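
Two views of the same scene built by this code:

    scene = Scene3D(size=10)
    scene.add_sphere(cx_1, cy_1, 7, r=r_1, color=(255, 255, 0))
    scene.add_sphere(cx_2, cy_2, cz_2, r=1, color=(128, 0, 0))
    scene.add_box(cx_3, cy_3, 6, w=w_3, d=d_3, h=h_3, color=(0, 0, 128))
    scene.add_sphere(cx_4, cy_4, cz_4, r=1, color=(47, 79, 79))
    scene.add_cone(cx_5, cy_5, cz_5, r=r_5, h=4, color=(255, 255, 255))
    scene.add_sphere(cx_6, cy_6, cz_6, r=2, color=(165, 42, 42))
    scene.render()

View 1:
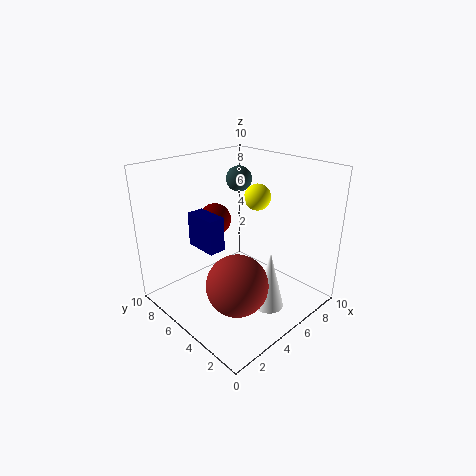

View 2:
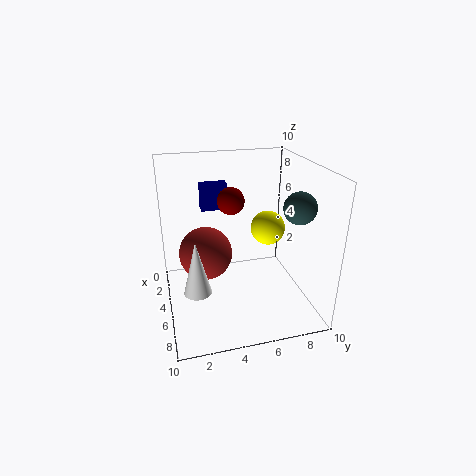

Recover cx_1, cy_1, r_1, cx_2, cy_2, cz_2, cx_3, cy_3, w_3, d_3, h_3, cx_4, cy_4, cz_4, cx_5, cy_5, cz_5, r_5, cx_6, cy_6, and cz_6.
cx_1 = 8, cy_1 = 6, r_1 = 1, cx_2 = 3, cy_2 = 5, cz_2 = 7, cx_3 = 1, cy_3 = 3, w_3 = 1, d_3 = 2, h_3 = 2, cx_4 = 8, cy_4 = 8, cz_4 = 8, cx_5 = 5, cy_5 = 2, cz_5 = 1, r_5 = 1, cx_6 = 3, cy_6 = 3, cz_6 = 3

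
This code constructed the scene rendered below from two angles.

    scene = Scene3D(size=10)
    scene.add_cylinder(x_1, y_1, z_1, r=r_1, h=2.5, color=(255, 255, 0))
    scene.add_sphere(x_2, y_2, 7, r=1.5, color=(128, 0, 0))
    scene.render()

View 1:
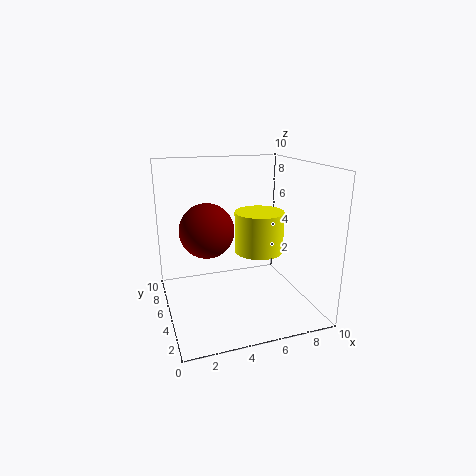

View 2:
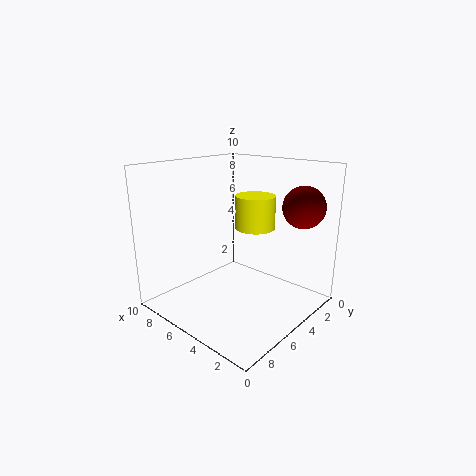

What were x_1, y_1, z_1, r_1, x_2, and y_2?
x_1 = 5.5; y_1 = 2.5; z_1 = 5; r_1 = 1.5; x_2 = 2; y_2 = 1.5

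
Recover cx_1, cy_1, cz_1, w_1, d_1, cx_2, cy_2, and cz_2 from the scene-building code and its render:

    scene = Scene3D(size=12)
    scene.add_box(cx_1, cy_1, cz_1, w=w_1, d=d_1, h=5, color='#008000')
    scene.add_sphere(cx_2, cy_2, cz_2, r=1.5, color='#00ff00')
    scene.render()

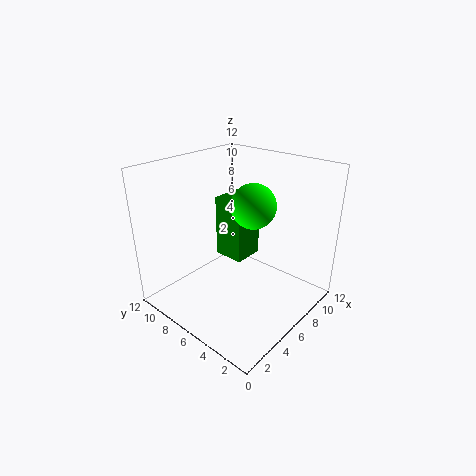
cx_1 = 5, cy_1 = 5, cz_1 = 4.5, w_1 = 2.5, d_1 = 2.5, cx_2 = 3.5, cy_2 = 2.5, cz_2 = 10.5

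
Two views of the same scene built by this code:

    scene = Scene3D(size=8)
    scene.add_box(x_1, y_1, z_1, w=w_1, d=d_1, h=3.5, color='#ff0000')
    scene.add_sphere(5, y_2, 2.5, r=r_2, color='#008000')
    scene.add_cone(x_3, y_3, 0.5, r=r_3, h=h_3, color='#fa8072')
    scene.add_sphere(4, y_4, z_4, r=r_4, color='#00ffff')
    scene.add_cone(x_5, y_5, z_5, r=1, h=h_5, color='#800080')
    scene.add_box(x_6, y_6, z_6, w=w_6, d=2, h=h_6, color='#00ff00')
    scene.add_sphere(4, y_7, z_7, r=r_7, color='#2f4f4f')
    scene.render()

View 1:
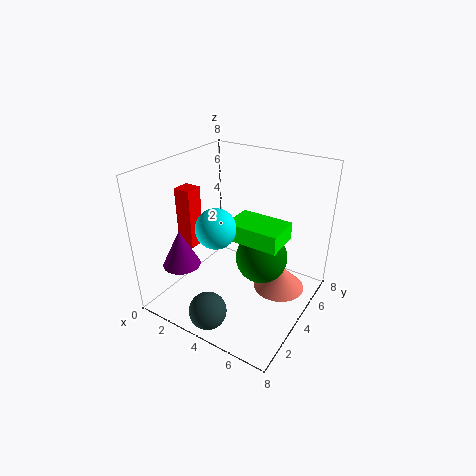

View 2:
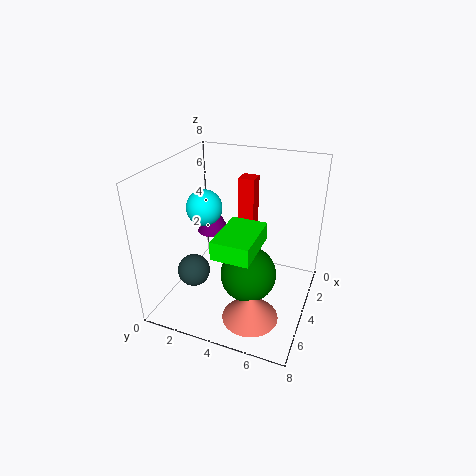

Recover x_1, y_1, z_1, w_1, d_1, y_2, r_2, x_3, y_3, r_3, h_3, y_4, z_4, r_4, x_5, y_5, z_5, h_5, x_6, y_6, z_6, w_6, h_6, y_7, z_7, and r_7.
x_1 = 0.5, y_1 = 3, z_1 = 3, w_1 = 1, d_1 = 1, y_2 = 5, r_2 = 1.5, x_3 = 6, y_3 = 5.5, r_3 = 1.5, h_3 = 1.5, y_4 = 2, z_4 = 5.5, r_4 = 1, x_5 = 2, y_5 = 1.5, z_5 = 3, h_5 = 2, x_6 = 3.5, y_6 = 3.5, z_6 = 4, w_6 = 3, h_6 = 1, y_7 = 1, z_7 = 1, r_7 = 1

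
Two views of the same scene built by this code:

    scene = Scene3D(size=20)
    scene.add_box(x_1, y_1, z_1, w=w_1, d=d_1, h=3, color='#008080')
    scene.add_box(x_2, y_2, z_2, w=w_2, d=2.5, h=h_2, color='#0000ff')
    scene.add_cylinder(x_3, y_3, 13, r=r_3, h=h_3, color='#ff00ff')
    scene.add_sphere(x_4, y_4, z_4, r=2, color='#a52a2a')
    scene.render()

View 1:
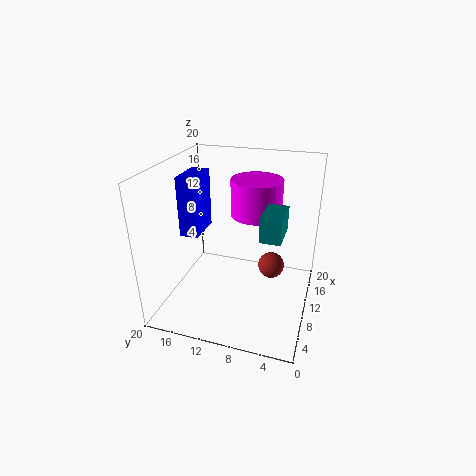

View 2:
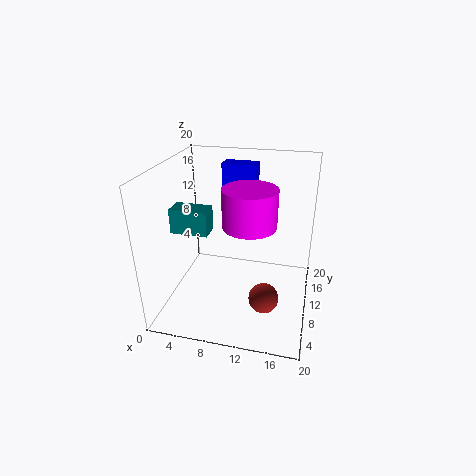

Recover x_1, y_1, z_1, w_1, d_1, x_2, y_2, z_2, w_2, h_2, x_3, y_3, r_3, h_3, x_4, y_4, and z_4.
x_1 = 3.5, y_1 = 3, z_1 = 13.5, w_1 = 4.5, d_1 = 2.5, x_2 = 6.5, y_2 = 14.5, z_2 = 11, w_2 = 5, h_2 = 8, x_3 = 12, y_3 = 8, r_3 = 3.5, h_3 = 5, x_4 = 14.5, y_4 = 6, z_4 = 3.5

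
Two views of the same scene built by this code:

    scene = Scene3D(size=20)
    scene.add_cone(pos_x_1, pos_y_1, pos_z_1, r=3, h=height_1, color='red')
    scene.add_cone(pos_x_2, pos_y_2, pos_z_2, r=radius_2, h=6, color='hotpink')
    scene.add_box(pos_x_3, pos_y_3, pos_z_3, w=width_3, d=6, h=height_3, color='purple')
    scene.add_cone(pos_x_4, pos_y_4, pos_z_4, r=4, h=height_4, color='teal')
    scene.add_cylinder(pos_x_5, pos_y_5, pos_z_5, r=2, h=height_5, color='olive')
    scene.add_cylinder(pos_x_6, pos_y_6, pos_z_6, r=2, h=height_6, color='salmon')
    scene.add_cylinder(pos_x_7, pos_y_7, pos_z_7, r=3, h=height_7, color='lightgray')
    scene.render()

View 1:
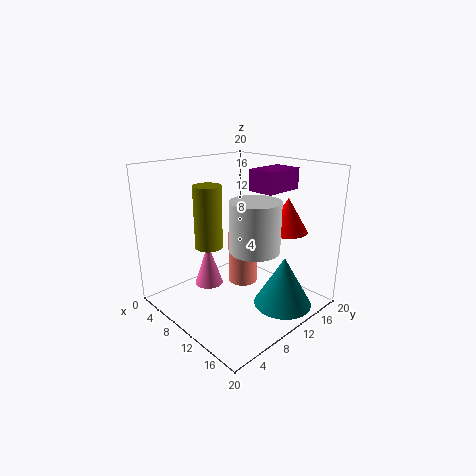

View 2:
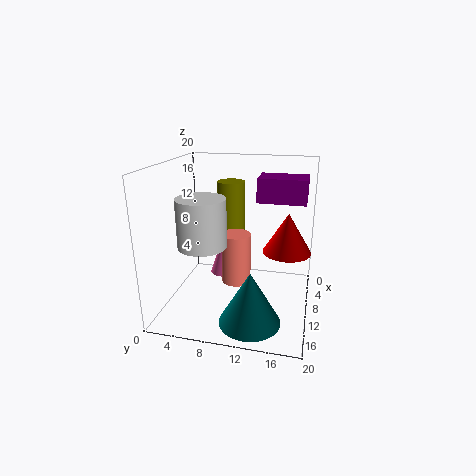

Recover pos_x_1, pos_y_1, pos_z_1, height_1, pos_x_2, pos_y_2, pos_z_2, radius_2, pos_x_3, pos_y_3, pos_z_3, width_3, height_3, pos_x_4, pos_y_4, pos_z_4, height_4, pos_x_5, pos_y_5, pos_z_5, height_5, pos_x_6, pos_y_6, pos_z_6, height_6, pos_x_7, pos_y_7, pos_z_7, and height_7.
pos_x_1 = 13; pos_y_1 = 17; pos_z_1 = 10; height_1 = 5; pos_x_2 = 7; pos_y_2 = 7; pos_z_2 = 3; radius_2 = 2; pos_x_3 = 9; pos_y_3 = 13; pos_z_3 = 16; width_3 = 4; height_3 = 3; pos_x_4 = 16; pos_y_4 = 13; pos_z_4 = 1; height_4 = 7; pos_x_5 = 6; pos_y_5 = 8; pos_z_5 = 8; height_5 = 9; pos_x_6 = 11; pos_y_6 = 10; pos_z_6 = 4; height_6 = 7; pos_x_7 = 16; pos_y_7 = 7; pos_z_7 = 11; height_7 = 6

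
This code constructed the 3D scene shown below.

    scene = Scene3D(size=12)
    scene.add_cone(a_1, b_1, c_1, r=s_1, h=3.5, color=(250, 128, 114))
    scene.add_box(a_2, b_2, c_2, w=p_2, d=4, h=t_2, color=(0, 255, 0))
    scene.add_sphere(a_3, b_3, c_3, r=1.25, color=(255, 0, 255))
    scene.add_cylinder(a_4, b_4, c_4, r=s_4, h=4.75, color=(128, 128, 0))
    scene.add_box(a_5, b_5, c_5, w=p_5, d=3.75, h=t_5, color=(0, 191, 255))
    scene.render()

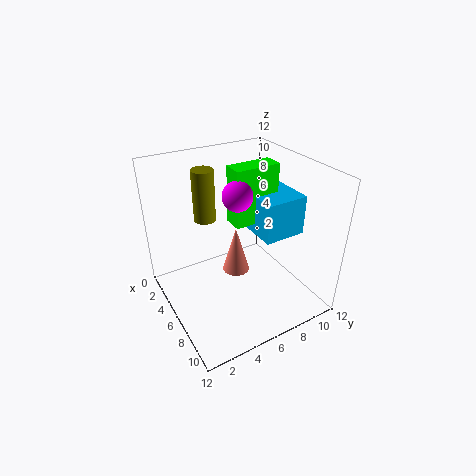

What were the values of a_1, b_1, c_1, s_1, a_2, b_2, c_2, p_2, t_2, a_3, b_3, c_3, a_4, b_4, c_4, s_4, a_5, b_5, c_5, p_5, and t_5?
a_1 = 8.25
b_1 = 4.5
c_1 = 5
s_1 = 1
a_2 = 3.75
b_2 = 6.25
c_2 = 6.5
p_2 = 1.75
t_2 = 5
a_3 = 5.5
b_3 = 6.25
c_3 = 9.5
a_4 = 1.75
b_4 = 5
c_4 = 6
s_4 = 1
a_5 = 3.25
b_5 = 8
c_5 = 5.5
p_5 = 4.25
t_5 = 3.5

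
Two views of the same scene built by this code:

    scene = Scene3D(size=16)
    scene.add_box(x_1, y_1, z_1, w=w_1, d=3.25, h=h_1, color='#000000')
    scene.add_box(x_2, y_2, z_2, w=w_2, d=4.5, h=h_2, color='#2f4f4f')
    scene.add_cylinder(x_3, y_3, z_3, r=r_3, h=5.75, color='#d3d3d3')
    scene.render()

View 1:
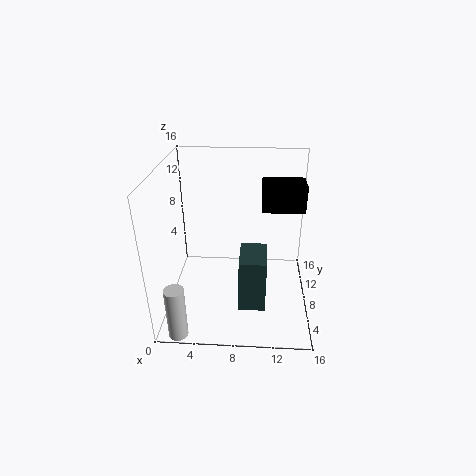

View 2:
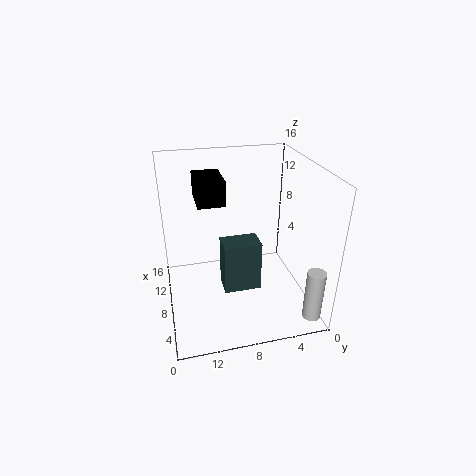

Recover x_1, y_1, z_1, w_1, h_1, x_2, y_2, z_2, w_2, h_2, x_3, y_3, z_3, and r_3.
x_1 = 10.5; y_1 = 8.75; z_1 = 10.75; w_1 = 4.75; h_1 = 3; x_2 = 8.25; y_2 = 5; z_2 = 0.25; w_2 = 3; h_2 = 6.25; x_3 = 2.25; y_3 = 1; z_3 = 0.25; r_3 = 1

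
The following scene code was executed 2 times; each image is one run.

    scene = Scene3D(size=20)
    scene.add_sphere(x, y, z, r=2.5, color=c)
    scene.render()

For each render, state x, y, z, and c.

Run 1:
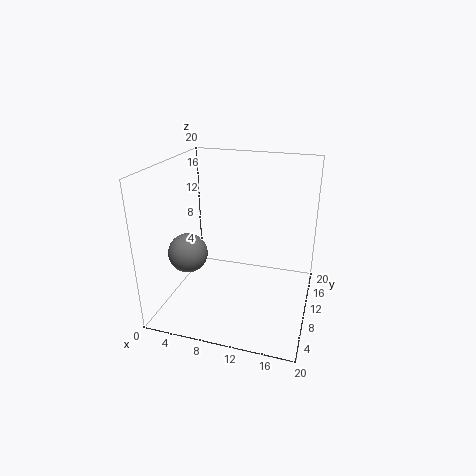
x = 5; y = 4.5; z = 9.75; c = 'gray'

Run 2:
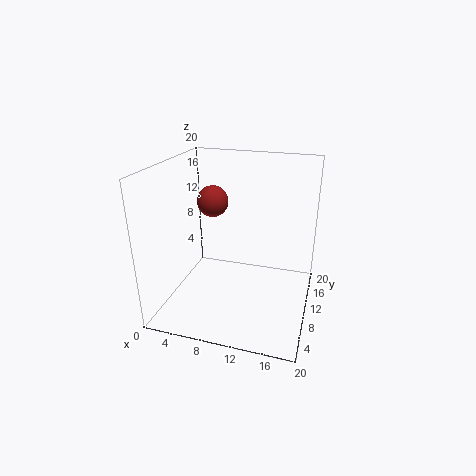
x = 3.75; y = 16.75; z = 12.5; c = 'brown'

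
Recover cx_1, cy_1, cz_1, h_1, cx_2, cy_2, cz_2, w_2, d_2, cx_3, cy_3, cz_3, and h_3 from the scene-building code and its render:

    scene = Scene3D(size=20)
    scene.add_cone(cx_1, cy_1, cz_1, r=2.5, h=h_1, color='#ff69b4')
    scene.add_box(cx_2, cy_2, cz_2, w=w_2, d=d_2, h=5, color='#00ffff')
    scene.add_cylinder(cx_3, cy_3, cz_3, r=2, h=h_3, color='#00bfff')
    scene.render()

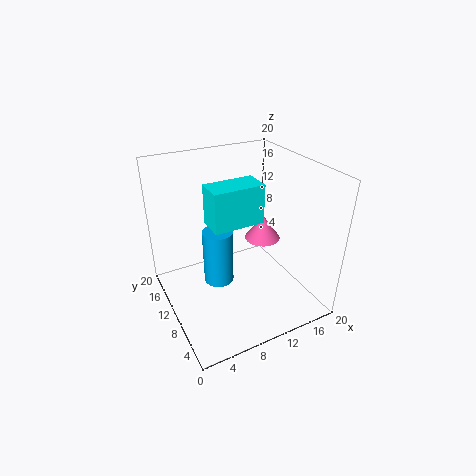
cx_1 = 14; cy_1 = 10; cz_1 = 9; h_1 = 3.5; cx_2 = 5; cy_2 = 6; cz_2 = 14; w_2 = 6.5; d_2 = 3.5; cx_3 = 6.5; cy_3 = 9; cz_3 = 5; h_3 = 7.5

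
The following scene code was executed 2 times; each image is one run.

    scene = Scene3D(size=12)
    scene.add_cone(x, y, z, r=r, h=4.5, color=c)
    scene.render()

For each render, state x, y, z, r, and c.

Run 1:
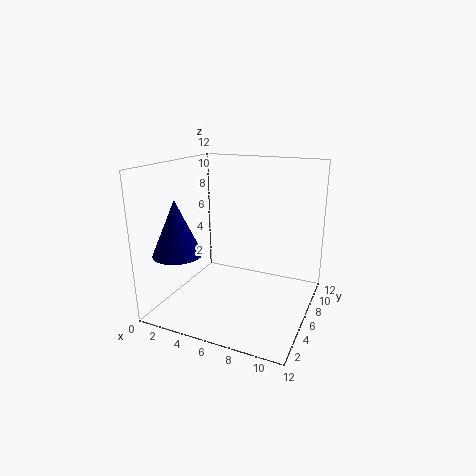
x = 2
y = 3
z = 5
r = 2
c = 'navy'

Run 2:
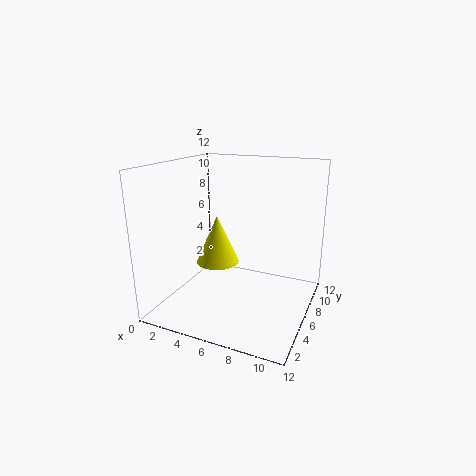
x = 3
y = 8
z = 2.5
r = 2
c = 'yellow'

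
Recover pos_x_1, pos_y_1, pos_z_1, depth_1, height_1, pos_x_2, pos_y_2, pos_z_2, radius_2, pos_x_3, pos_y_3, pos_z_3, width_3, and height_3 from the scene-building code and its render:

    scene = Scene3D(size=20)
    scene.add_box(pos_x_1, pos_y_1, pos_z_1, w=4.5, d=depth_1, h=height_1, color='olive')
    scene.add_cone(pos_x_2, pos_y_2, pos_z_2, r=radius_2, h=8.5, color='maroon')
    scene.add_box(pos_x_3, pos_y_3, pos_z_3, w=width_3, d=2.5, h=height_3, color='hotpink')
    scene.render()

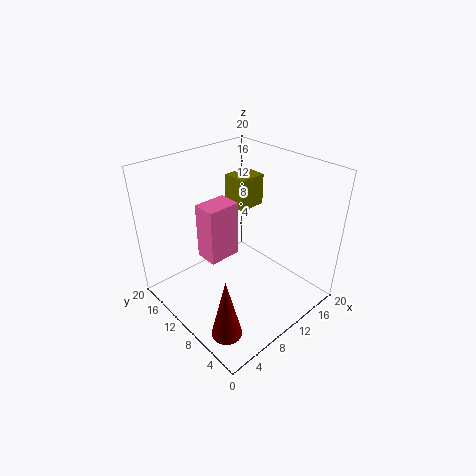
pos_x_1 = 15; pos_y_1 = 14.5; pos_z_1 = 10.5; depth_1 = 4; height_1 = 5; pos_x_2 = 3; pos_y_2 = 4.5; pos_z_2 = 1; radius_2 = 2; pos_x_3 = 1; pos_y_3 = 4; pos_z_3 = 13.5; width_3 = 3.5; height_3 = 6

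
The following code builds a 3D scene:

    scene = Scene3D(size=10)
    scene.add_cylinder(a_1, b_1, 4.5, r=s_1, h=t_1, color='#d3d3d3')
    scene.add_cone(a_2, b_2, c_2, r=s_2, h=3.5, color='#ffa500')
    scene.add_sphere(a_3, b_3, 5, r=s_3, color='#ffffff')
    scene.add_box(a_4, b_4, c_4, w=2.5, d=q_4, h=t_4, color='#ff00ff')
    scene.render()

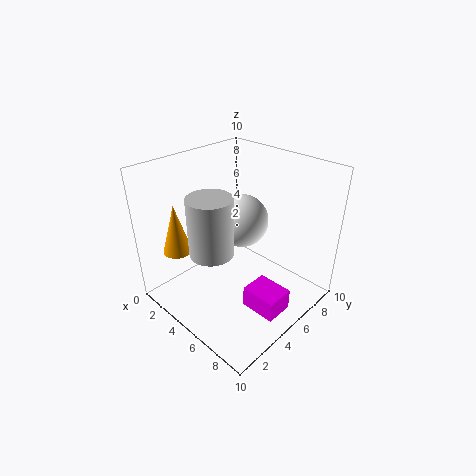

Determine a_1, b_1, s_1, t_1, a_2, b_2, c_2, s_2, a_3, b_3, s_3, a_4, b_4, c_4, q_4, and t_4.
a_1 = 4.5
b_1 = 3
s_1 = 1.5
t_1 = 4
a_2 = 2
b_2 = 2
c_2 = 4
s_2 = 1
a_3 = 3.5
b_3 = 7
s_3 = 2
a_4 = 6.5
b_4 = 4
c_4 = 0.5
q_4 = 2
t_4 = 1.5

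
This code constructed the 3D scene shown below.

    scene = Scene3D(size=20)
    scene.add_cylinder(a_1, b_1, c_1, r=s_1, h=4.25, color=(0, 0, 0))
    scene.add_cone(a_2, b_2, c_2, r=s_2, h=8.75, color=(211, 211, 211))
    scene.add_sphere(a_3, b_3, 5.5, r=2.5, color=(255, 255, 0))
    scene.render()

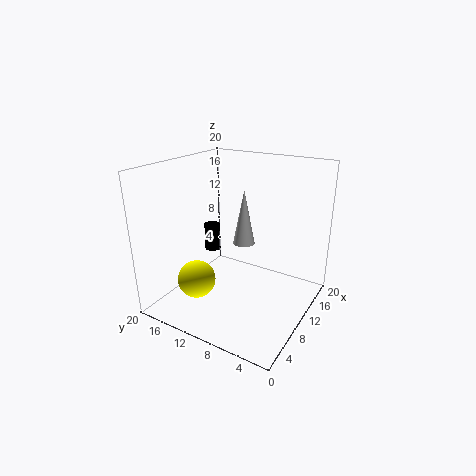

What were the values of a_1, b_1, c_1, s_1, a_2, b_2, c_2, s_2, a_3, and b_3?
a_1 = 14; b_1 = 17.25; c_1 = 5; s_1 = 1.25; a_2 = 16; b_2 = 12.5; c_2 = 6.25; s_2 = 1.75; a_3 = 4.25; b_3 = 13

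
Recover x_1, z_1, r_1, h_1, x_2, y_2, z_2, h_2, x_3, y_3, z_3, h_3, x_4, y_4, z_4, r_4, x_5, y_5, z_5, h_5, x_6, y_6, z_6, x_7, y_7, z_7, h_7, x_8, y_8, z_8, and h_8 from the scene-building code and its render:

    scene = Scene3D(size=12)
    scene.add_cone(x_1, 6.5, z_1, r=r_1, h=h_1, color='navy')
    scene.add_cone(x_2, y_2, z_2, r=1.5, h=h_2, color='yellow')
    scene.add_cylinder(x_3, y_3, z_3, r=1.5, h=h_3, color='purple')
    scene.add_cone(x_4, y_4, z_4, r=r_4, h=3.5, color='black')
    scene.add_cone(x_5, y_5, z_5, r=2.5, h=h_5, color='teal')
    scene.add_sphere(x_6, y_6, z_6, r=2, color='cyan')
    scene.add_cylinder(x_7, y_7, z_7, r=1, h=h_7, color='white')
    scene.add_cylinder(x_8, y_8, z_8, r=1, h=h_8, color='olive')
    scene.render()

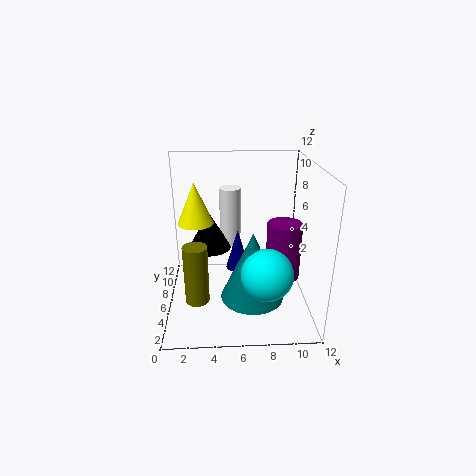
x_1 = 6, z_1 = 3, r_1 = 1, h_1 = 3.5, x_2 = 2.5, y_2 = 7, z_2 = 7, h_2 = 3.5, x_3 = 10, y_3 = 6.5, z_3 = 2, h_3 = 5, x_4 = 3.5, y_4 = 9.5, z_4 = 3.5, r_4 = 2, x_5 = 7, y_5 = 3.5, z_5 = 2, h_5 = 5.5, x_6 = 8, y_6 = 2.5, z_6 = 4.5, x_7 = 5.5, y_7 = 10.5, z_7 = 3.5, h_7 = 5.5, x_8 = 2.5, y_8 = 4.5, z_8 = 1, h_8 = 5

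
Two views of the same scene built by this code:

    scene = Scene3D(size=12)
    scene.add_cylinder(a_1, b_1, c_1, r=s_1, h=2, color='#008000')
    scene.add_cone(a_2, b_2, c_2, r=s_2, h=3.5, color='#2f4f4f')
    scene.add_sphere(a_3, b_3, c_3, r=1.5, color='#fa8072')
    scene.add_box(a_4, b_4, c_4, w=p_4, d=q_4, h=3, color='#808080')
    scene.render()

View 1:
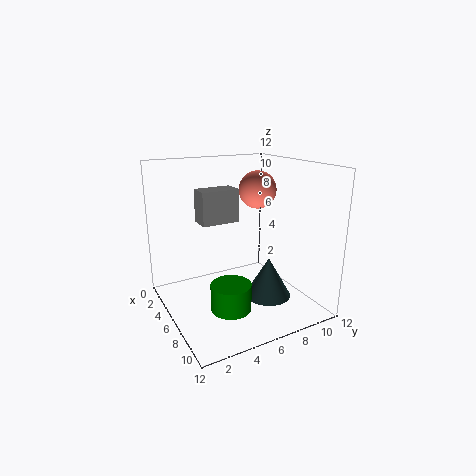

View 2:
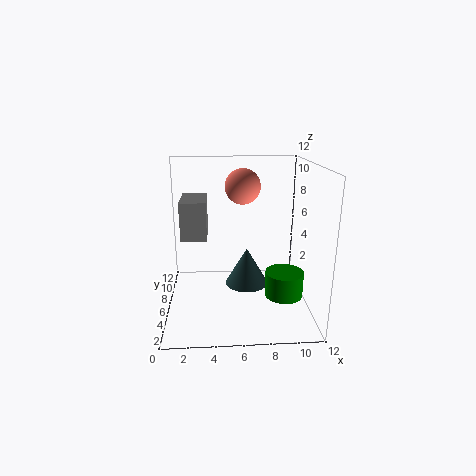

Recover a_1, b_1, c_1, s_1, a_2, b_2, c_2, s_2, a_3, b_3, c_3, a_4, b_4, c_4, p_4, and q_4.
a_1 = 9.5
b_1 = 3.5
c_1 = 2
s_1 = 1.5
a_2 = 7
b_2 = 8.5
c_2 = 0.5
s_2 = 2
a_3 = 6.5
b_3 = 7.5
c_3 = 10
a_4 = 1.5
b_4 = 4
c_4 = 6.5
p_4 = 2
q_4 = 3.5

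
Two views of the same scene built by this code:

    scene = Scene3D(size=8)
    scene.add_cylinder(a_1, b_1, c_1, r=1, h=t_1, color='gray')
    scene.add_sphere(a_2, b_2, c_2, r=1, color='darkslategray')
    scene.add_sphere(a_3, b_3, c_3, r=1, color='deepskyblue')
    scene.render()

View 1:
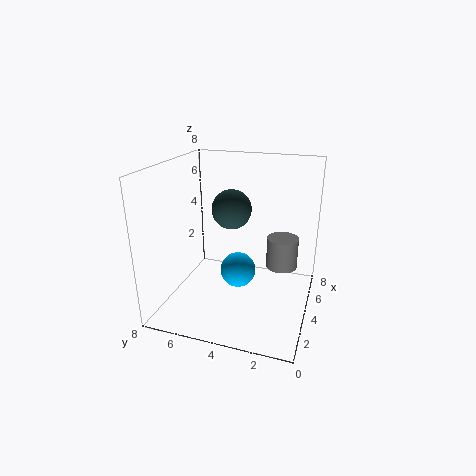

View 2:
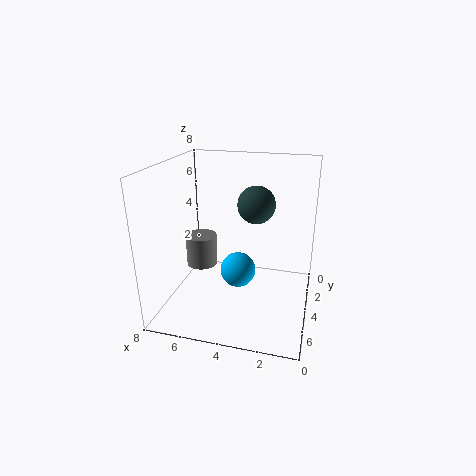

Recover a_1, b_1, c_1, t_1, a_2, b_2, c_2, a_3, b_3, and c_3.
a_1 = 7; b_1 = 2; c_1 = 1; t_1 = 2; a_2 = 3; b_2 = 4; c_2 = 6; a_3 = 4; b_3 = 4; c_3 = 2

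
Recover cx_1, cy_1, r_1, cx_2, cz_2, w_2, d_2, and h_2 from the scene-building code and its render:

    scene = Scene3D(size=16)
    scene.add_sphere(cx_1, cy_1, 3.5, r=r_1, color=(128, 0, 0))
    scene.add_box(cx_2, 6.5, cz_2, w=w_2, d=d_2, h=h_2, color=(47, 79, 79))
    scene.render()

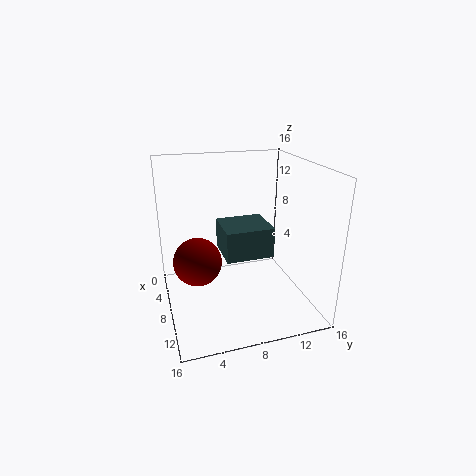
cx_1 = 4, cy_1 = 4, r_1 = 3, cx_2 = 4, cz_2 = 5.5, w_2 = 5, d_2 = 5.5, h_2 = 3.5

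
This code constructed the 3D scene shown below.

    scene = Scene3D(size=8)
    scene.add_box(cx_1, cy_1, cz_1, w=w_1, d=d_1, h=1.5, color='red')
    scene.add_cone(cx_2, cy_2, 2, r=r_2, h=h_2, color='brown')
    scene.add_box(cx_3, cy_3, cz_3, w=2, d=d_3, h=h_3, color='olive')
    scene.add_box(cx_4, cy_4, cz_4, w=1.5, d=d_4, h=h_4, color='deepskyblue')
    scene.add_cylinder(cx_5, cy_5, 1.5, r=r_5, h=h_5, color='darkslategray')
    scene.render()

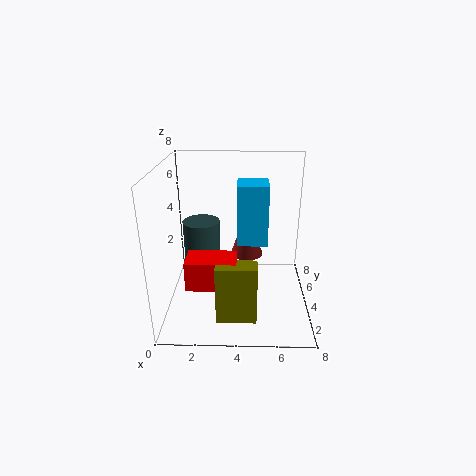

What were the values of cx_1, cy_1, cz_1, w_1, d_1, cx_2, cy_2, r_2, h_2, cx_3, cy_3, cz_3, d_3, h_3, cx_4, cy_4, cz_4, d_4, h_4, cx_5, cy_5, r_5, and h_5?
cx_1 = 1.5; cy_1 = 1; cz_1 = 2.5; w_1 = 2.5; d_1 = 1.5; cx_2 = 4.5; cy_2 = 6; r_2 = 1; h_2 = 3; cx_3 = 3; cy_3 = 0.5; cz_3 = 1; d_3 = 1; h_3 = 3; cx_4 = 4; cy_4 = 2; cz_4 = 4.5; d_4 = 1.5; h_4 = 3; cx_5 = 2; cy_5 = 4; r_5 = 1; h_5 = 3.5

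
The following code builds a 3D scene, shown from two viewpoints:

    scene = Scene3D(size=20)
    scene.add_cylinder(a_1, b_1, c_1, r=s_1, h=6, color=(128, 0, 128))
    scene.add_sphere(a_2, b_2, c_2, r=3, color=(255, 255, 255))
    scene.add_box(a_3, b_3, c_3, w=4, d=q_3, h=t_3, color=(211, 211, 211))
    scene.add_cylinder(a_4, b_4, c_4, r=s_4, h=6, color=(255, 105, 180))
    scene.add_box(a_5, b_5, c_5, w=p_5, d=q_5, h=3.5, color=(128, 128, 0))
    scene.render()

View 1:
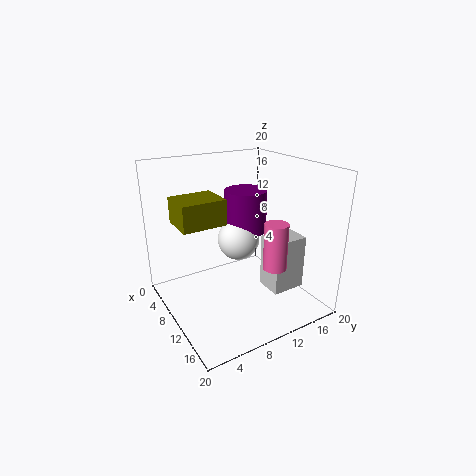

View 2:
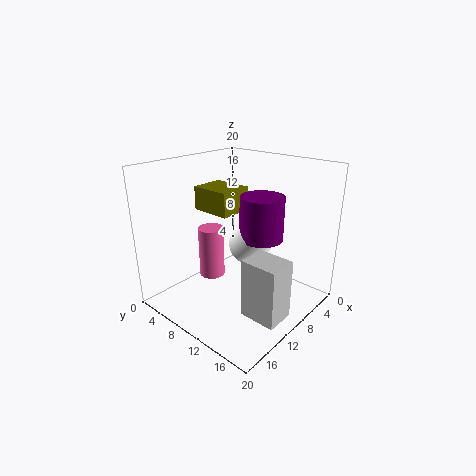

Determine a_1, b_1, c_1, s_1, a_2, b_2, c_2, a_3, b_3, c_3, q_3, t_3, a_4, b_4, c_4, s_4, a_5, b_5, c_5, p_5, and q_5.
a_1 = 8; b_1 = 12.5; c_1 = 10; s_1 = 3; a_2 = 8.5; b_2 = 11; c_2 = 9; a_3 = 10; b_3 = 14; c_3 = 1.5; q_3 = 5; t_3 = 8; a_4 = 16.5; b_4 = 11.5; c_4 = 8; s_4 = 1.5; a_5 = 5.5; b_5 = 2; c_5 = 12.5; p_5 = 5; q_5 = 6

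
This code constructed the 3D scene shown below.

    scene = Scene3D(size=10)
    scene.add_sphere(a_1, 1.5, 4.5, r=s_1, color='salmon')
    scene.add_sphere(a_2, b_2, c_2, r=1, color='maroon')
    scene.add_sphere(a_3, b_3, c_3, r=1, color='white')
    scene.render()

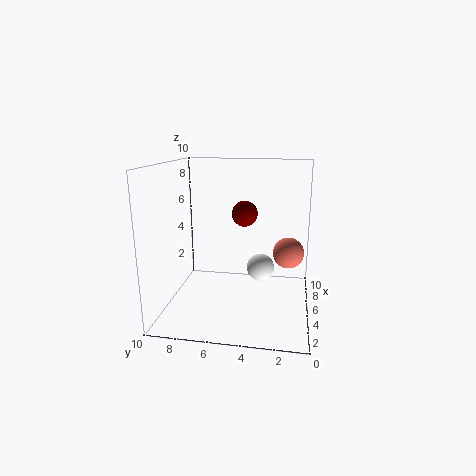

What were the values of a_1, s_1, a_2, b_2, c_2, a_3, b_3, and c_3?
a_1 = 4, s_1 = 1, a_2 = 8, b_2 = 5, c_2 = 6, a_3 = 6, b_3 = 3.5, c_3 = 2.5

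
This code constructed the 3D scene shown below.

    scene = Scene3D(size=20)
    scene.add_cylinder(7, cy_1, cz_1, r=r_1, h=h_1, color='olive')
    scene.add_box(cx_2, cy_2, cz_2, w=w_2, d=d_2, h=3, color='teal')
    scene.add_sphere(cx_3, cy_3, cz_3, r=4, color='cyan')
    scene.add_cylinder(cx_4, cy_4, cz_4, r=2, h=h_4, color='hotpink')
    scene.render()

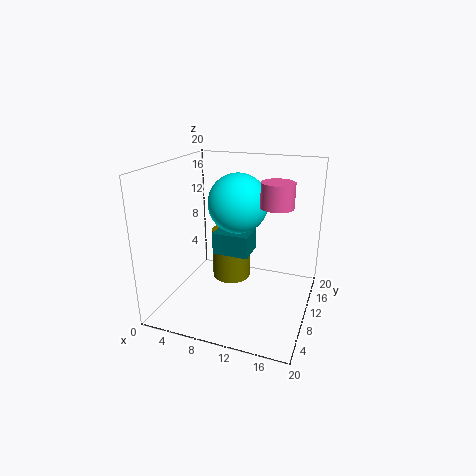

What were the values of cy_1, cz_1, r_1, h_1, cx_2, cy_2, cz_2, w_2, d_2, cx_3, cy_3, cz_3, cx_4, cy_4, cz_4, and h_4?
cy_1 = 15
cz_1 = 1
r_1 = 3
h_1 = 8
cx_2 = 7
cy_2 = 8
cz_2 = 8
w_2 = 5
d_2 = 4
cx_3 = 10
cy_3 = 10
cz_3 = 15
cx_4 = 16
cy_4 = 7
cz_4 = 16
h_4 = 3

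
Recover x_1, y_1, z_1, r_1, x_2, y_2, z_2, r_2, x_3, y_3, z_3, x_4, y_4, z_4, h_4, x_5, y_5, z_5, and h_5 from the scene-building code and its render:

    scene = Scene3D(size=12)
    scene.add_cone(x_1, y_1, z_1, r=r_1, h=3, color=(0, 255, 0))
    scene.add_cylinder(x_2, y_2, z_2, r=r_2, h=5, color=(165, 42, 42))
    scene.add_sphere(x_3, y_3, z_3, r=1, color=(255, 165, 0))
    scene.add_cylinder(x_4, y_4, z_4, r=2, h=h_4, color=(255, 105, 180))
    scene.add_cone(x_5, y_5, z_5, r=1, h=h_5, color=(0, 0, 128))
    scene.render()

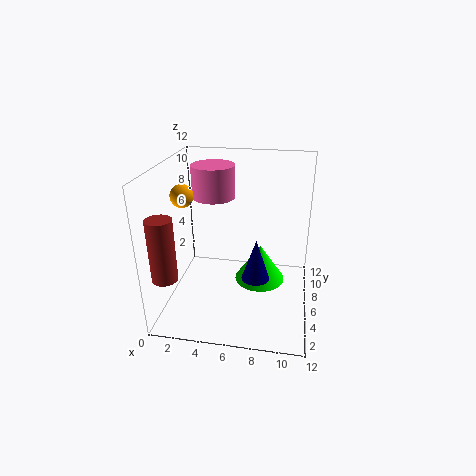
x_1 = 8
y_1 = 5
z_1 = 3
r_1 = 2
x_2 = 1
y_2 = 2
z_2 = 4
r_2 = 1
x_3 = 1
y_3 = 7
z_3 = 9
x_4 = 3
y_4 = 10
z_4 = 8
h_4 = 3
x_5 = 8
y_5 = 2
z_5 = 5
h_5 = 3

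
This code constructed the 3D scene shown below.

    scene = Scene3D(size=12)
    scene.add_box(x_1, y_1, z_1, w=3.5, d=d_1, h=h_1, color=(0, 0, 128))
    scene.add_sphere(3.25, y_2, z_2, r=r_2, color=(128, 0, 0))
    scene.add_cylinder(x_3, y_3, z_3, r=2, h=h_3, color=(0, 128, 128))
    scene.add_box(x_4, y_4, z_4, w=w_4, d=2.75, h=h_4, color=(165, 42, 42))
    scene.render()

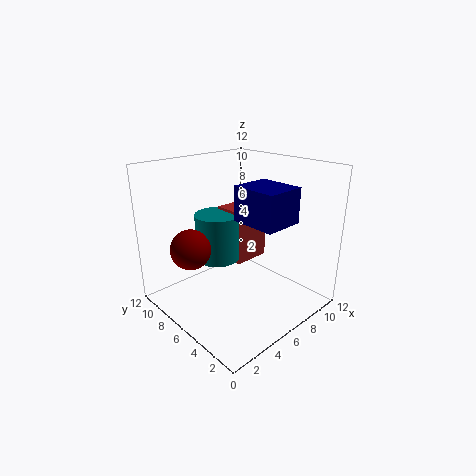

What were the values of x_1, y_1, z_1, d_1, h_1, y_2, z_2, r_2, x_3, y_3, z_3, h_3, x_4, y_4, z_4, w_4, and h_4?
x_1 = 6.25
y_1 = 2.75
z_1 = 7.25
d_1 = 4
h_1 = 3
y_2 = 9
z_2 = 4.75
r_2 = 1.75
x_3 = 6.25
y_3 = 9
z_3 = 3
h_3 = 4.25
x_4 = 7.25
y_4 = 7.25
z_4 = 2.5
w_4 = 3.5
h_4 = 5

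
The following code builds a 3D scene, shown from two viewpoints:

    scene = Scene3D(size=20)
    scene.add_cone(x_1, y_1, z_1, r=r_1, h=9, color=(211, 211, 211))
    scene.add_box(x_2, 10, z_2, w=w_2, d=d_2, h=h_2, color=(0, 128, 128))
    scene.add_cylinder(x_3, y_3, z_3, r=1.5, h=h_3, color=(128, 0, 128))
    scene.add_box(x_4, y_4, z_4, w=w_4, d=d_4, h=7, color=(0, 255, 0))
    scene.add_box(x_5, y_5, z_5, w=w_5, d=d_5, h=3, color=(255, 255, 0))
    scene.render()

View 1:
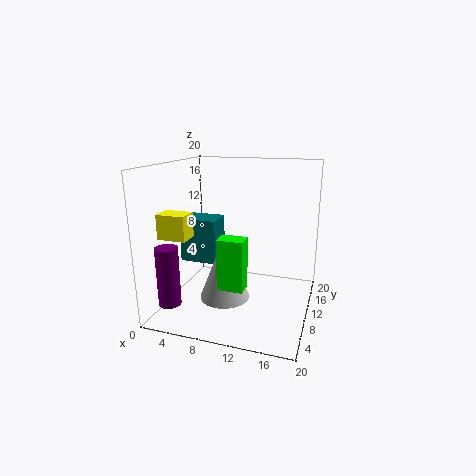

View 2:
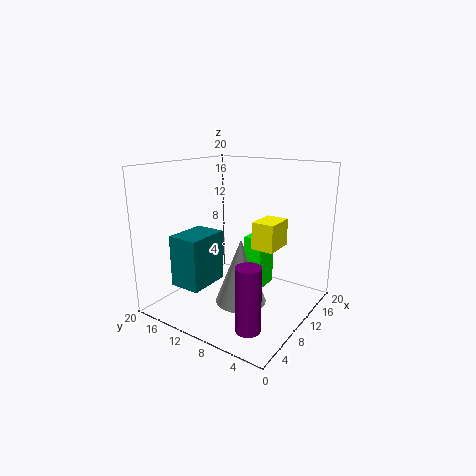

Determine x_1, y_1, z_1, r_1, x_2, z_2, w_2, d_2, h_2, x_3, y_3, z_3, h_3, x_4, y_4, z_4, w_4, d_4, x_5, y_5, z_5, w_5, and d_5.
x_1 = 8.5
y_1 = 8.5
z_1 = 1.5
r_1 = 3.5
x_2 = 1
z_2 = 5.5
w_2 = 5.5
d_2 = 4
h_2 = 6.5
x_3 = 2.5
y_3 = 3.5
z_3 = 2
h_3 = 8
x_4 = 8.5
y_4 = 5.5
z_4 = 4
w_4 = 3.5
d_4 = 2.5
x_5 = 3
y_5 = 1
z_5 = 12
w_5 = 3.5
d_5 = 2.5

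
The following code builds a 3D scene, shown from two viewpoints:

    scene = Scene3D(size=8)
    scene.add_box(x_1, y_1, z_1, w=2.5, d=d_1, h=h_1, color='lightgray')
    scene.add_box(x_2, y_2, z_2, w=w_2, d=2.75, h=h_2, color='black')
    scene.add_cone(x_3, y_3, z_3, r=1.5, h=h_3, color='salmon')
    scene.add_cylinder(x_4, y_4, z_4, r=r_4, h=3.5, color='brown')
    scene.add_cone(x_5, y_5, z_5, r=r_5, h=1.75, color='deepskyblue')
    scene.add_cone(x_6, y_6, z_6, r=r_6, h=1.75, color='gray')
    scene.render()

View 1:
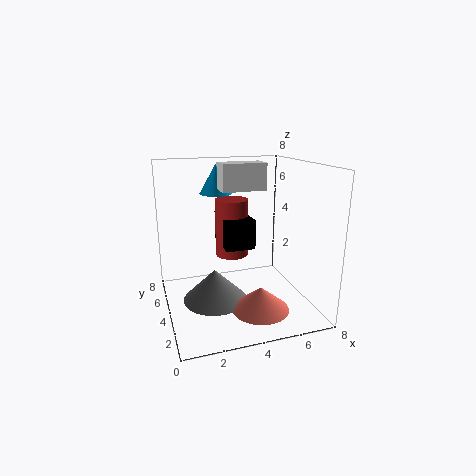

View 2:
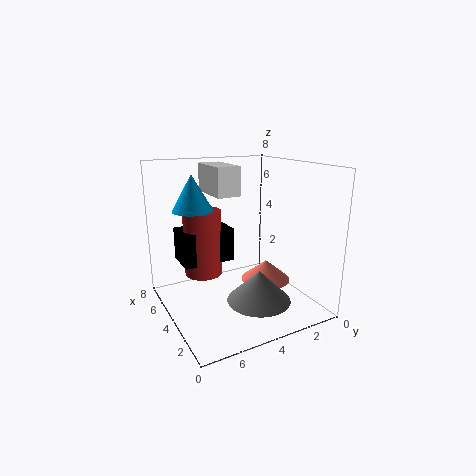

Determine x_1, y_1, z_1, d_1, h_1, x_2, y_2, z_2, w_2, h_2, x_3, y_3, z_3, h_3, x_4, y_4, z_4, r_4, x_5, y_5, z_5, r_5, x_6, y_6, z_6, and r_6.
x_1 = 3.25, y_1 = 4.25, z_1 = 6.5, d_1 = 1.25, h_1 = 1.5, x_2 = 3.5, y_2 = 4.5, z_2 = 3, w_2 = 1.75, h_2 = 1.75, x_3 = 4.5, y_3 = 1.75, z_3 = 0.75, h_3 = 1.25, x_4 = 4.25, y_4 = 6, z_4 = 2.25, r_4 = 1, x_5 = 3.5, y_5 = 6.75, z_5 = 6, r_5 = 1, x_6 = 2.5, y_6 = 3.5, z_6 = 0.75, r_6 = 1.75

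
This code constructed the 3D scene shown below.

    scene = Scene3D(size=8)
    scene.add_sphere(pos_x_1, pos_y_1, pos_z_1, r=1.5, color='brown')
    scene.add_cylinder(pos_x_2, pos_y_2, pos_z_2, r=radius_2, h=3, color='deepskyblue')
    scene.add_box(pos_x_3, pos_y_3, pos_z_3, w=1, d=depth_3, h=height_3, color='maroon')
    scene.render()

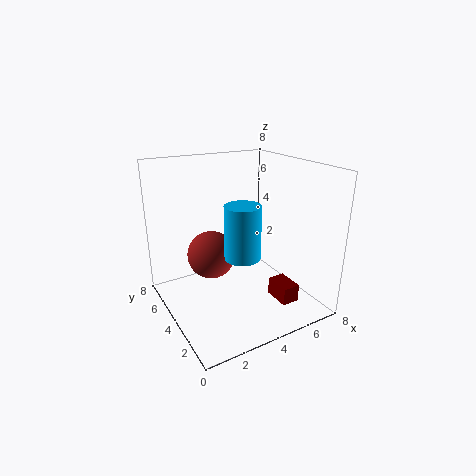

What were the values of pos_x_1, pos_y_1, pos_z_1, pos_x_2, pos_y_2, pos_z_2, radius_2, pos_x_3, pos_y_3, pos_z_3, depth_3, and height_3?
pos_x_1 = 3.5; pos_y_1 = 6.5; pos_z_1 = 2; pos_x_2 = 4; pos_y_2 = 3.5; pos_z_2 = 3; radius_2 = 1; pos_x_3 = 5.5; pos_y_3 = 1.5; pos_z_3 = 0.5; depth_3 = 1.5; height_3 = 1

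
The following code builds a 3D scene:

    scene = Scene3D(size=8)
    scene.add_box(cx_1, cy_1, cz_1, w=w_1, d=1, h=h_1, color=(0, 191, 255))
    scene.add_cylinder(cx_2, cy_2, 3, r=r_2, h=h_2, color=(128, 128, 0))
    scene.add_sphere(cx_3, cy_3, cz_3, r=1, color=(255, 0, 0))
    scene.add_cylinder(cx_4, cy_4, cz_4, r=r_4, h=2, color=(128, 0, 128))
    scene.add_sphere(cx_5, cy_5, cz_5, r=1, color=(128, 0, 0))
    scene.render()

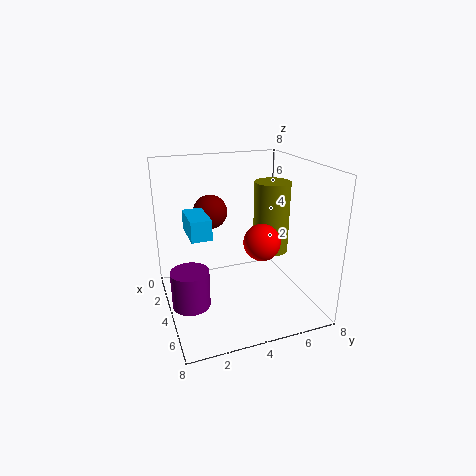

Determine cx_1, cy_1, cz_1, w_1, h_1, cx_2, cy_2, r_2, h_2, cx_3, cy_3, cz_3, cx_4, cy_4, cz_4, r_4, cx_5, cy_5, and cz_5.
cx_1 = 4, cy_1 = 1, cz_1 = 5, w_1 = 2, h_1 = 1, cx_2 = 4, cy_2 = 6, r_2 = 1, h_2 = 4, cx_3 = 5, cy_3 = 5, cz_3 = 4, cx_4 = 5, cy_4 = 1, cz_4 = 1, r_4 = 1, cx_5 = 2, cy_5 = 3, cz_5 = 5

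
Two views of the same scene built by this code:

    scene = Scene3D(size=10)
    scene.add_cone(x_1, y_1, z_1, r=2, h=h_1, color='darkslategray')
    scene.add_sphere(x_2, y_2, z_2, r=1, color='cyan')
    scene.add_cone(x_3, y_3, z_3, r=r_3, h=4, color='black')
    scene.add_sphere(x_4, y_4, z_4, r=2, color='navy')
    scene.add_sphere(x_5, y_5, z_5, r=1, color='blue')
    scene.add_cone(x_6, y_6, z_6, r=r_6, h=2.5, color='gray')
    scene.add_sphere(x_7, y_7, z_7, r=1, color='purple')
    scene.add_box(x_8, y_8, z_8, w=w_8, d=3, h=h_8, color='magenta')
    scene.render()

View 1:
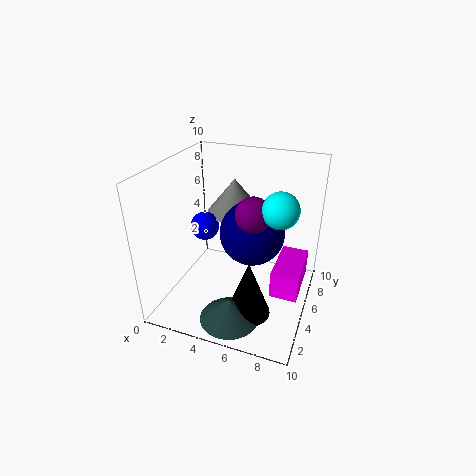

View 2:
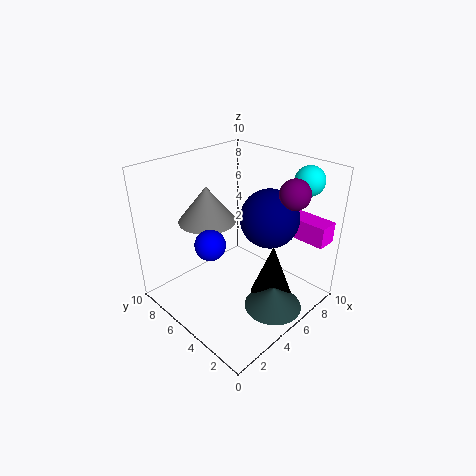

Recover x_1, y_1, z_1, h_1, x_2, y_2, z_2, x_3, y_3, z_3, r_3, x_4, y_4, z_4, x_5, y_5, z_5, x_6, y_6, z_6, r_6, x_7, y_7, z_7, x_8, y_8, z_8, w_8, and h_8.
x_1 = 5.5; y_1 = 2; z_1 = 0.5; h_1 = 1.5; x_2 = 8.5; y_2 = 2; z_2 = 9; x_3 = 6.5; y_3 = 3; z_3 = 0.5; r_3 = 1.5; x_4 = 6.5; y_4 = 3.5; z_4 = 6.5; x_5 = 2.5; y_5 = 5; z_5 = 5.5; x_6 = 4; y_6 = 7; z_6 = 6; r_6 = 2; x_7 = 7; y_7 = 2; z_7 = 8.5; x_8 = 8.5; y_8 = 0.5; z_8 = 4.5; w_8 = 1.5; h_8 = 1.5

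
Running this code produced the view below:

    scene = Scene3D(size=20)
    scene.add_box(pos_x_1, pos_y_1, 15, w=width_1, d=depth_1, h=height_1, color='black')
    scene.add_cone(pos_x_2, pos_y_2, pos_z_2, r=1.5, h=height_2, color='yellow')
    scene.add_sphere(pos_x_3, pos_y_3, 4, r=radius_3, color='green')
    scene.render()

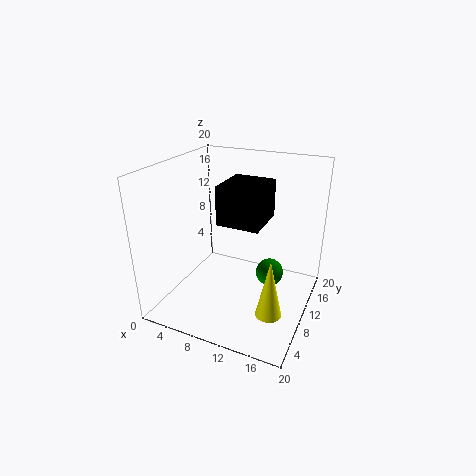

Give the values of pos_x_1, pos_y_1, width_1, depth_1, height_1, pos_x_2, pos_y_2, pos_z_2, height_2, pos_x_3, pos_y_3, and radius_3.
pos_x_1 = 10.5
pos_y_1 = 3
width_1 = 5
depth_1 = 5.5
height_1 = 4.5
pos_x_2 = 17.5
pos_y_2 = 2
pos_z_2 = 5.5
height_2 = 7
pos_x_3 = 14
pos_y_3 = 12.5
radius_3 = 2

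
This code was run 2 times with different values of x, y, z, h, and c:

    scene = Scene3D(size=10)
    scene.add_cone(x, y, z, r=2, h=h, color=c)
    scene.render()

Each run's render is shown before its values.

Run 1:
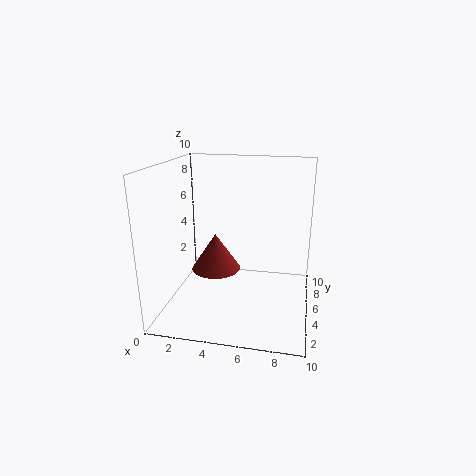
x = 2.5
y = 8
z = 1
h = 3
c = 'brown'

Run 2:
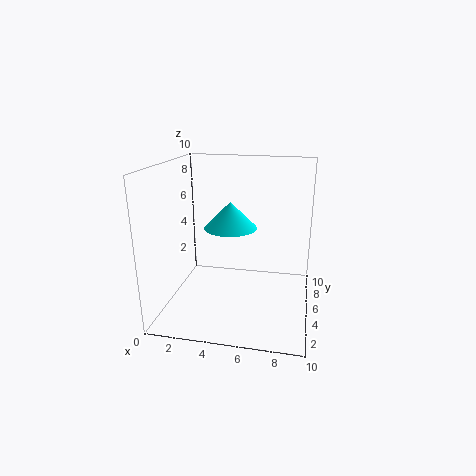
x = 4
y = 7
z = 5
h = 2
c = 'cyan'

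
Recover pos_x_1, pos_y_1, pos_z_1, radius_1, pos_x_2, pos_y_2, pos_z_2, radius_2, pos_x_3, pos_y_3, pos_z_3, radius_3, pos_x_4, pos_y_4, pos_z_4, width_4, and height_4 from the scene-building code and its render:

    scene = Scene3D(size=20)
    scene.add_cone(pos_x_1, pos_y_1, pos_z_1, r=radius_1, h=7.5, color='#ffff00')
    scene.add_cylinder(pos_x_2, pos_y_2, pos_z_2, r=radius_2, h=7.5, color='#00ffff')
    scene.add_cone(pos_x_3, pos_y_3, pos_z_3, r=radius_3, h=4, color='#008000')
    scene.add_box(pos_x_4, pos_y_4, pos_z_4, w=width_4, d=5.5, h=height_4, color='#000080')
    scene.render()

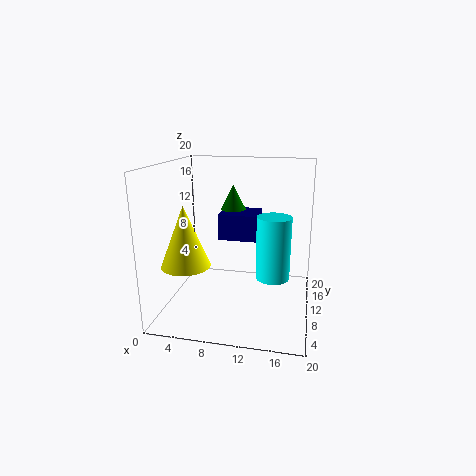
pos_x_1 = 5, pos_y_1 = 3, pos_z_1 = 8.5, radius_1 = 3, pos_x_2 = 15.5, pos_y_2 = 4, pos_z_2 = 7.5, radius_2 = 2, pos_x_3 = 7.5, pos_y_3 = 18, pos_z_3 = 12, radius_3 = 2, pos_x_4 = 6, pos_y_4 = 14, pos_z_4 = 8, width_4 = 6, height_4 = 4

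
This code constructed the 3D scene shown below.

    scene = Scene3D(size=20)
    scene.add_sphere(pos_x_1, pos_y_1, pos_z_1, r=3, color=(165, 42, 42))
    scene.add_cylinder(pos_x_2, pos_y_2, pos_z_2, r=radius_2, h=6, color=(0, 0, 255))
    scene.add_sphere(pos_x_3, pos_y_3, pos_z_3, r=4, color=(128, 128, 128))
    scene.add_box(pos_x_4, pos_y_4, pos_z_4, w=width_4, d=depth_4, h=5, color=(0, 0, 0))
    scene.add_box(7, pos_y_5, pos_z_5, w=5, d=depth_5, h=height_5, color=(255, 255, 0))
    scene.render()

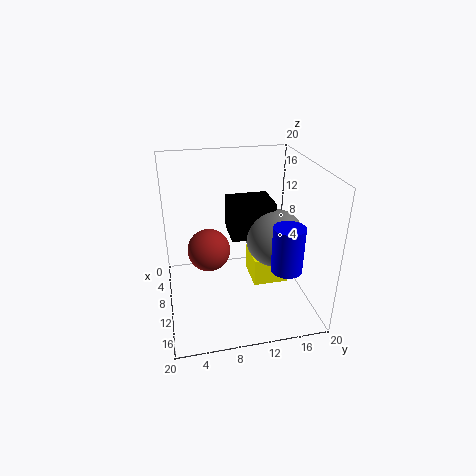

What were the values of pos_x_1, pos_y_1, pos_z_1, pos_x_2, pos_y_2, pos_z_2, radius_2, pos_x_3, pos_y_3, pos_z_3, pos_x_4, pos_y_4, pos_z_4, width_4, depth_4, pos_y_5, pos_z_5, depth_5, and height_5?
pos_x_1 = 9
pos_y_1 = 6
pos_z_1 = 8
pos_x_2 = 16
pos_y_2 = 15
pos_z_2 = 8
radius_2 = 2
pos_x_3 = 11
pos_y_3 = 15
pos_z_3 = 10
pos_x_4 = 6
pos_y_4 = 9
pos_z_4 = 10
width_4 = 5
depth_4 = 6
pos_y_5 = 12
pos_z_5 = 3
depth_5 = 5
height_5 = 4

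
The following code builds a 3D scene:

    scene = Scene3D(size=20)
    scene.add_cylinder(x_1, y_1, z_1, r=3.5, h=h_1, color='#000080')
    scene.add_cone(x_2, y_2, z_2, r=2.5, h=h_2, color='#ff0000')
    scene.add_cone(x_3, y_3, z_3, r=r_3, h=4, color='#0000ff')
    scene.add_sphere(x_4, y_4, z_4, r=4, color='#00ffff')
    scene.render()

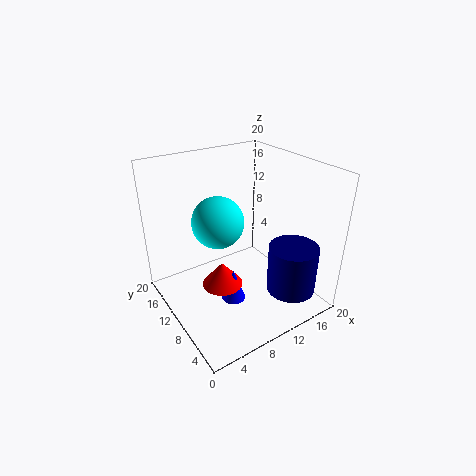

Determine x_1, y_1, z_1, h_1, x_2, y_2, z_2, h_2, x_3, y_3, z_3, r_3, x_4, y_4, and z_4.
x_1 = 16
y_1 = 5
z_1 = 2
h_1 = 7
x_2 = 5
y_2 = 6
z_2 = 7
h_2 = 3
x_3 = 6
y_3 = 5
z_3 = 5
r_3 = 1.5
x_4 = 10
y_4 = 15.5
z_4 = 10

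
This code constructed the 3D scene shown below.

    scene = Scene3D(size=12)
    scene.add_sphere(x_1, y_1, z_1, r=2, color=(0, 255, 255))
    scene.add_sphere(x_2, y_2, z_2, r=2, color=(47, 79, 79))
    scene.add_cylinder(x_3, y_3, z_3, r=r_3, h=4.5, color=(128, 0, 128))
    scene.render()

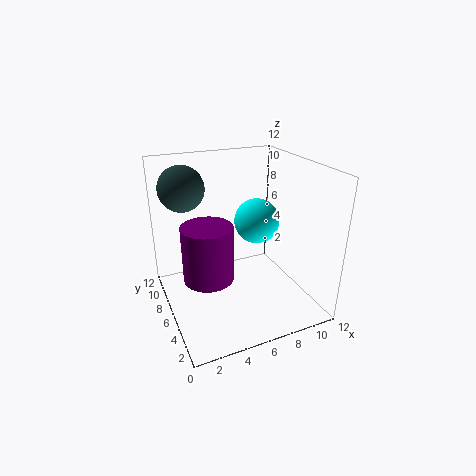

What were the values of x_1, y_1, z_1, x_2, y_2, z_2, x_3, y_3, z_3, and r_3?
x_1 = 8.5, y_1 = 7.5, z_1 = 6.5, x_2 = 2.5, y_2 = 10, z_2 = 9.5, x_3 = 3, y_3 = 5, z_3 = 3.5, r_3 = 2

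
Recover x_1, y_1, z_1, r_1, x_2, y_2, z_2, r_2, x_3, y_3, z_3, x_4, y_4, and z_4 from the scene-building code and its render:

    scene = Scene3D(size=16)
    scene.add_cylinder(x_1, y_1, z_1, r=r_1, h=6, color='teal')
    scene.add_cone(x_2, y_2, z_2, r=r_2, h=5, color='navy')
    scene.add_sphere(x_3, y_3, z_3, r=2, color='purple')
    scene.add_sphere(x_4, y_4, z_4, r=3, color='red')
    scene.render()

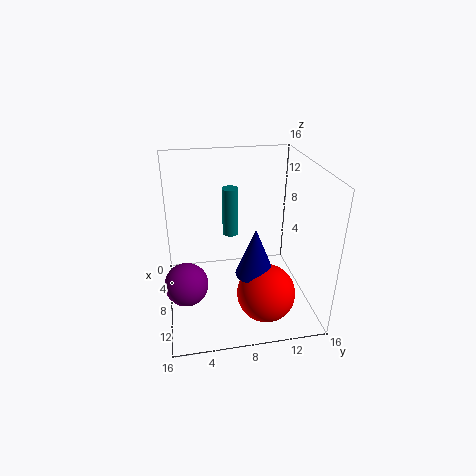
x_1 = 3; y_1 = 8; z_1 = 6; r_1 = 1; x_2 = 12; y_2 = 9; z_2 = 6; r_2 = 2; x_3 = 14; y_3 = 2; z_3 = 7; x_4 = 13; y_4 = 10; z_4 = 4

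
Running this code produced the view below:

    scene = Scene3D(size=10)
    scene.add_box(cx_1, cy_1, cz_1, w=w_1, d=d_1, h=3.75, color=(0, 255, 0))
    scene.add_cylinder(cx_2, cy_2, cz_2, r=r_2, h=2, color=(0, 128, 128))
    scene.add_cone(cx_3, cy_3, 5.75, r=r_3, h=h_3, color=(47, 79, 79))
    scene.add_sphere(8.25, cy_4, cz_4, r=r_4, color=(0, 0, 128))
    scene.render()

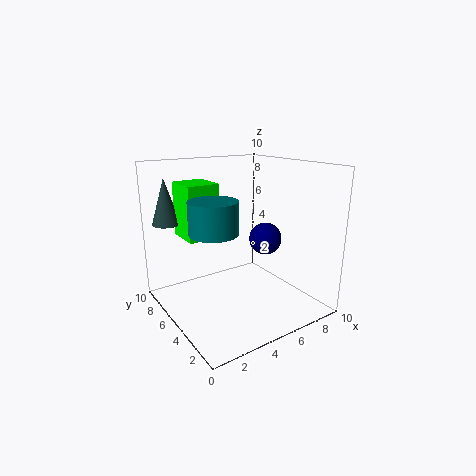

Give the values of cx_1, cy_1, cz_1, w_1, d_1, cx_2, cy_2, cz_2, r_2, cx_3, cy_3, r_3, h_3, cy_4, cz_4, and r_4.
cx_1 = 1.75
cy_1 = 5.75
cz_1 = 5
w_1 = 2.25
d_1 = 2.5
cx_2 = 2.25
cy_2 = 3.5
cz_2 = 6.25
r_2 = 1.5
cx_3 = 1.25
cy_3 = 8.5
r_3 = 1
h_3 = 3.25
cy_4 = 6
cz_4 = 4
r_4 = 1.25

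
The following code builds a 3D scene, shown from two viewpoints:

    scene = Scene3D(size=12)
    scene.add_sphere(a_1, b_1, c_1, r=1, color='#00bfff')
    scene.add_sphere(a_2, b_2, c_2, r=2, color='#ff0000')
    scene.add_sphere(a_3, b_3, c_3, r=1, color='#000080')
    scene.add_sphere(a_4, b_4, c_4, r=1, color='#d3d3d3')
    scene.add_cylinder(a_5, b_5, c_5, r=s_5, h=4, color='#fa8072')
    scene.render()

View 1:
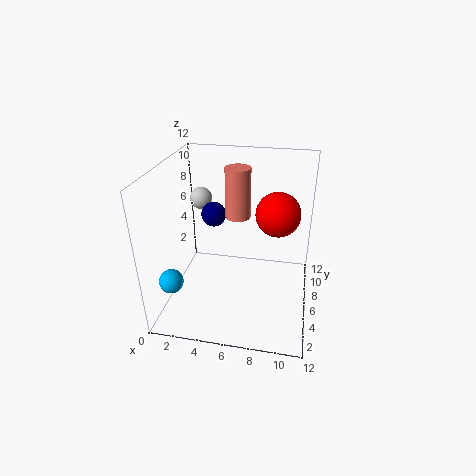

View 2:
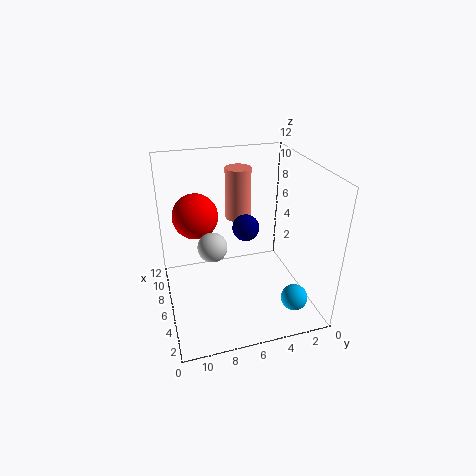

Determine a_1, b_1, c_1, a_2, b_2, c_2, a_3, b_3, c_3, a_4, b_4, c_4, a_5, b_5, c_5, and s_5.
a_1 = 1, b_1 = 3, c_1 = 3, a_2 = 9, b_2 = 9, c_2 = 7, a_3 = 4, b_3 = 6, c_3 = 8, a_4 = 2, b_4 = 9, c_4 = 8, a_5 = 6, b_5 = 6, c_5 = 8, s_5 = 1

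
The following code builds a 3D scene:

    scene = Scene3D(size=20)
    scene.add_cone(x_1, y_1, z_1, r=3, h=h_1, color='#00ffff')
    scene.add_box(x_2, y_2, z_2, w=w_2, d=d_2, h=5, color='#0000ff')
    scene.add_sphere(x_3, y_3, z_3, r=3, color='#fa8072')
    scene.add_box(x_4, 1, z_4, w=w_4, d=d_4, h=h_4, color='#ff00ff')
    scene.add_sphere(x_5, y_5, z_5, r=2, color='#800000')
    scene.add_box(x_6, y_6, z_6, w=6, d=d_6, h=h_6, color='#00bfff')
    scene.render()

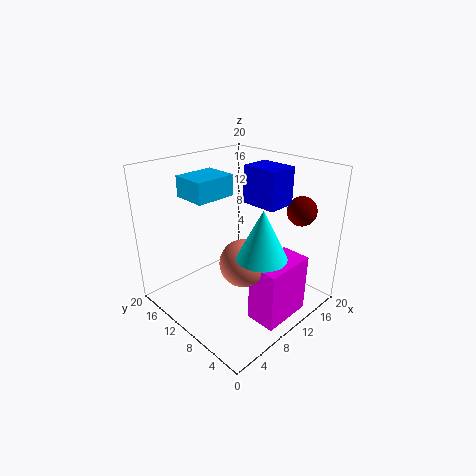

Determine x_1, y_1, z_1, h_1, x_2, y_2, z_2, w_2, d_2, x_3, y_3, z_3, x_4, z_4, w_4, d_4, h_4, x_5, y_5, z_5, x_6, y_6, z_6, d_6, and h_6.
x_1 = 7; y_1 = 3; z_1 = 11; h_1 = 6; x_2 = 11; y_2 = 5; z_2 = 15; w_2 = 4; d_2 = 5; x_3 = 7; y_3 = 6; z_3 = 9; x_4 = 7; z_4 = 1; w_4 = 7; d_4 = 4; h_4 = 8; x_5 = 16; y_5 = 4; z_5 = 14; x_6 = 6; y_6 = 13; z_6 = 15; d_6 = 5; h_6 = 3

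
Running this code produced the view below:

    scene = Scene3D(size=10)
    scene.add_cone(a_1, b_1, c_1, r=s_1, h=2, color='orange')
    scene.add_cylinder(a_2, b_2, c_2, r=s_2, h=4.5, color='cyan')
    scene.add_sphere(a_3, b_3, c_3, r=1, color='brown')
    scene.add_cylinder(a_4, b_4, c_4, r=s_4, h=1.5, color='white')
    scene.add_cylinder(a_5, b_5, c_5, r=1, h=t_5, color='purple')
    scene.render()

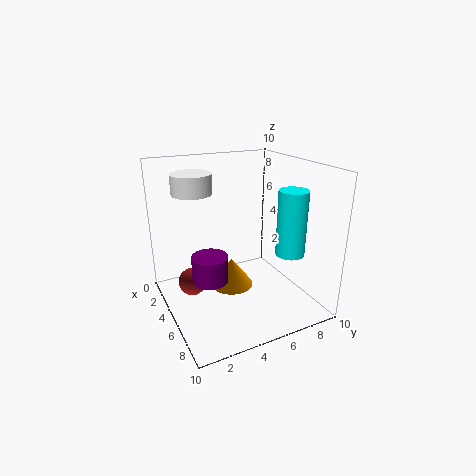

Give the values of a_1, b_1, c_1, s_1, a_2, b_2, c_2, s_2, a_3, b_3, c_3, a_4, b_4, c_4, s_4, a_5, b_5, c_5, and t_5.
a_1 = 5
b_1 = 4.5
c_1 = 1.5
s_1 = 1.5
a_2 = 7
b_2 = 8
c_2 = 4
s_2 = 1
a_3 = 3.5
b_3 = 2
c_3 = 1.5
a_4 = 1.5
b_4 = 3
c_4 = 7.5
s_4 = 1.5
a_5 = 8.5
b_5 = 1.5
c_5 = 4.5
t_5 = 1.5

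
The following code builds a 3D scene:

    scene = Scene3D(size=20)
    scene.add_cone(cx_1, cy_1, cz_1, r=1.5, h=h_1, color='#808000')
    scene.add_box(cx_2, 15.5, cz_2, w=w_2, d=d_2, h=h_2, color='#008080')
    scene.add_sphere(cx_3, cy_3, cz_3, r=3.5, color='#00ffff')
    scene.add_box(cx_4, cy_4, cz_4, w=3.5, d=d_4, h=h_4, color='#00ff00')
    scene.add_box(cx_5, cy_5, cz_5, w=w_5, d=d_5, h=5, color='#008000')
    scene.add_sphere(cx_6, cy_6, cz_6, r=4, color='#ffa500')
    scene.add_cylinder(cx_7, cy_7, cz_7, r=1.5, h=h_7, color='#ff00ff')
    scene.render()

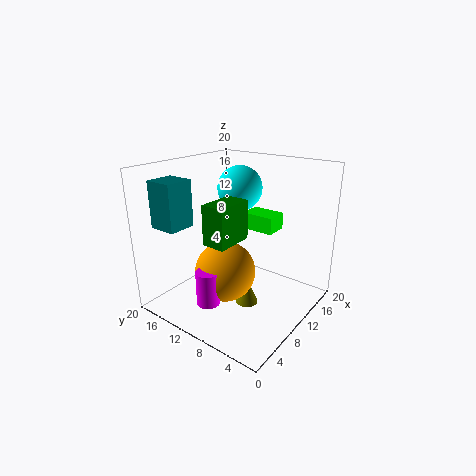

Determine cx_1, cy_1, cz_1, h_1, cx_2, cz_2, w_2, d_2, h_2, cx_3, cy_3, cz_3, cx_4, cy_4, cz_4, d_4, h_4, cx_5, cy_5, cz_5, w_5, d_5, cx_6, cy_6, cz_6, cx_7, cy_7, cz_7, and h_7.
cx_1 = 8; cy_1 = 7; cz_1 = 2; h_1 = 3.5; cx_2 = 3; cz_2 = 11.5; w_2 = 4; d_2 = 4; h_2 = 6.5; cx_3 = 16.5; cy_3 = 14.5; cz_3 = 15; cx_4 = 14.5; cy_4 = 7.5; cz_4 = 9.5; d_4 = 5; h_4 = 2.5; cx_5 = 3; cy_5 = 7; cz_5 = 11.5; w_5 = 5; d_5 = 3; cx_6 = 6.5; cy_6 = 9.5; cz_6 = 6.5; cx_7 = 3; cy_7 = 9.5; cz_7 = 3.5; h_7 = 4.5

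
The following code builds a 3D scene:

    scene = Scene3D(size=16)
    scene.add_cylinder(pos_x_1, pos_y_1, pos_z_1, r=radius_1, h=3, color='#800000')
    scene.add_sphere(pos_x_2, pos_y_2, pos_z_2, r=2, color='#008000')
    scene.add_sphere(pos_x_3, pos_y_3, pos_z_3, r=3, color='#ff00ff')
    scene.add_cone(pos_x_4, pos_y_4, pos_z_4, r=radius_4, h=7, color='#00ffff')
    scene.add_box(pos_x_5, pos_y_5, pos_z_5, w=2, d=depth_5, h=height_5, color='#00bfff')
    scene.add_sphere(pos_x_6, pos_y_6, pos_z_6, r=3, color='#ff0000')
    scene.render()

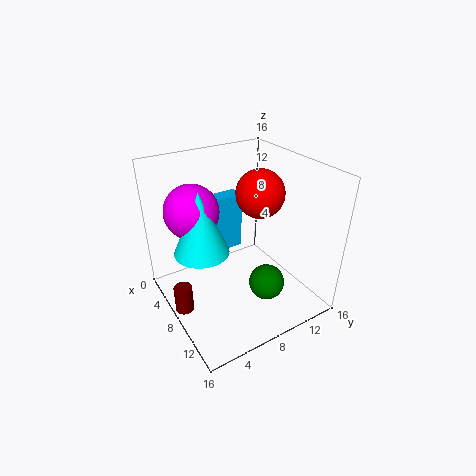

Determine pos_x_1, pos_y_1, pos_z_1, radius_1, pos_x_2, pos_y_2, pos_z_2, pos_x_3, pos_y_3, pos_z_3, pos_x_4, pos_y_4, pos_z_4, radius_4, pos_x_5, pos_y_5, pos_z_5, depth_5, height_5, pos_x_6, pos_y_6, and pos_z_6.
pos_x_1 = 8, pos_y_1 = 1, pos_z_1 = 1, radius_1 = 1, pos_x_2 = 11, pos_y_2 = 10, pos_z_2 = 3, pos_x_3 = 5, pos_y_3 = 4, pos_z_3 = 11, pos_x_4 = 7, pos_y_4 = 4, pos_z_4 = 7, radius_4 = 3, pos_x_5 = 2, pos_y_5 = 6, pos_z_5 = 4, depth_5 = 5, height_5 = 7, pos_x_6 = 5, pos_y_6 = 13, pos_z_6 = 11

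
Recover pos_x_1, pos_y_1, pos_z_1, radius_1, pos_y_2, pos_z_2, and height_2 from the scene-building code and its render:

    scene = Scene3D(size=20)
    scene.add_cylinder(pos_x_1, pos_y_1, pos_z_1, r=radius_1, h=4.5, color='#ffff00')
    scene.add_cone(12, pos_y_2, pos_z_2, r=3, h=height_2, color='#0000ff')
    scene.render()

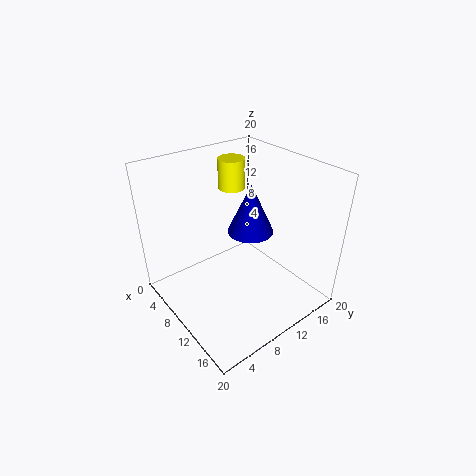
pos_x_1 = 4; pos_y_1 = 13.5; pos_z_1 = 14.5; radius_1 = 2; pos_y_2 = 10.5; pos_z_2 = 12; height_2 = 6.5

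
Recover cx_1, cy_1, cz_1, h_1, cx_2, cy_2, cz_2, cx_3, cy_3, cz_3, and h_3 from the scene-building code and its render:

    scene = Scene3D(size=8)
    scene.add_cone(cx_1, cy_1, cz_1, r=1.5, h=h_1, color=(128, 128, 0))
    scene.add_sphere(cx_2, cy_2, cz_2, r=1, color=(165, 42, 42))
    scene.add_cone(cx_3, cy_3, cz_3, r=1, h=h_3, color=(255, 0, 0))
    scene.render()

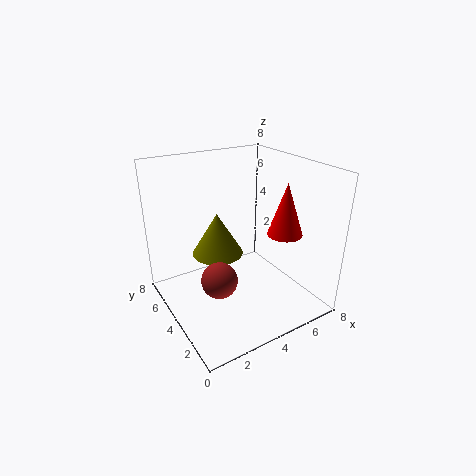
cx_1 = 3.5, cy_1 = 5.5, cz_1 = 2.5, h_1 = 2.5, cx_2 = 2.5, cy_2 = 3.5, cz_2 = 2, cx_3 = 6.5, cy_3 = 3, cz_3 = 4, h_3 = 3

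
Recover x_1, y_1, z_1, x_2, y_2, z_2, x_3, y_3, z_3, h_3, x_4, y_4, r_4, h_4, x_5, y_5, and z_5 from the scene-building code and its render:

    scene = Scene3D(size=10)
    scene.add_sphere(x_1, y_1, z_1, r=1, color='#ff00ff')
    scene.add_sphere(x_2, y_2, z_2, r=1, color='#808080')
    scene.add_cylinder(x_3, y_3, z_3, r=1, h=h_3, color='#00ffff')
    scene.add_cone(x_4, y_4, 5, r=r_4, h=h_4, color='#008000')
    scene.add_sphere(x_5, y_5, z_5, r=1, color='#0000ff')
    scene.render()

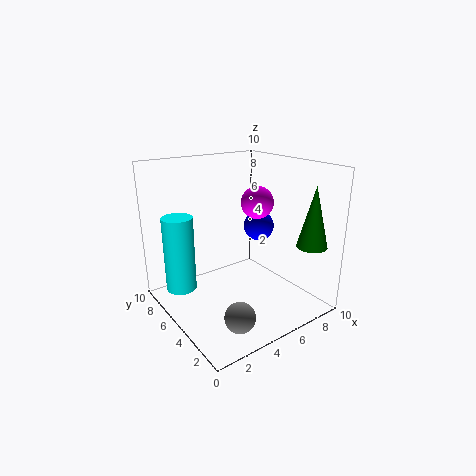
x_1 = 5
y_1 = 3
z_1 = 8
x_2 = 3
y_2 = 2
z_2 = 1
x_3 = 1
y_3 = 6
z_3 = 2
h_3 = 5
x_4 = 8
y_4 = 1
r_4 = 1
h_4 = 4
x_5 = 6
y_5 = 4
z_5 = 6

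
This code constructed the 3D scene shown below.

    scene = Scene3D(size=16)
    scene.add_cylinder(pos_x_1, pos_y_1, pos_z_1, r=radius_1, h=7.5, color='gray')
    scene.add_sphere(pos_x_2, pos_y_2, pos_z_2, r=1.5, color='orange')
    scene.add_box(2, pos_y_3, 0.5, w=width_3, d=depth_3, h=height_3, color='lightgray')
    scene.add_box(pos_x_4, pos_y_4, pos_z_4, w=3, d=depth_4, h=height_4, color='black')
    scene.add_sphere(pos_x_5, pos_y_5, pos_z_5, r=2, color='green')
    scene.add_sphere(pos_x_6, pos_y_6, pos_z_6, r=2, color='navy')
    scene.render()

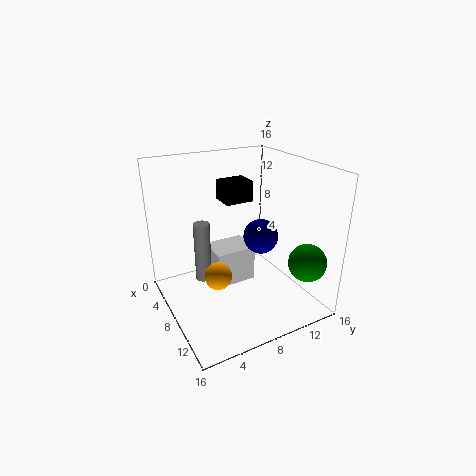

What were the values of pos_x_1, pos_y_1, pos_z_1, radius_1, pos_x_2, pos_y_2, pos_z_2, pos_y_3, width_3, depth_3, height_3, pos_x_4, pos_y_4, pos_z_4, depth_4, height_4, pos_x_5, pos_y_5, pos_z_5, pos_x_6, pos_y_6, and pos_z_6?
pos_x_1 = 3.5; pos_y_1 = 5.5; pos_z_1 = 1; radius_1 = 1; pos_x_2 = 9; pos_y_2 = 5; pos_z_2 = 4.5; pos_y_3 = 6.5; width_3 = 4; depth_3 = 5; height_3 = 4.5; pos_x_4 = 1.5; pos_y_4 = 8.5; pos_z_4 = 10.5; depth_4 = 3.5; height_4 = 2.5; pos_x_5 = 14; pos_y_5 = 13; pos_z_5 = 6.5; pos_x_6 = 8; pos_y_6 = 11; pos_z_6 = 7.5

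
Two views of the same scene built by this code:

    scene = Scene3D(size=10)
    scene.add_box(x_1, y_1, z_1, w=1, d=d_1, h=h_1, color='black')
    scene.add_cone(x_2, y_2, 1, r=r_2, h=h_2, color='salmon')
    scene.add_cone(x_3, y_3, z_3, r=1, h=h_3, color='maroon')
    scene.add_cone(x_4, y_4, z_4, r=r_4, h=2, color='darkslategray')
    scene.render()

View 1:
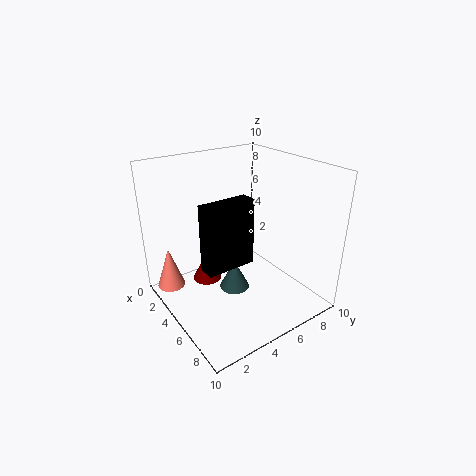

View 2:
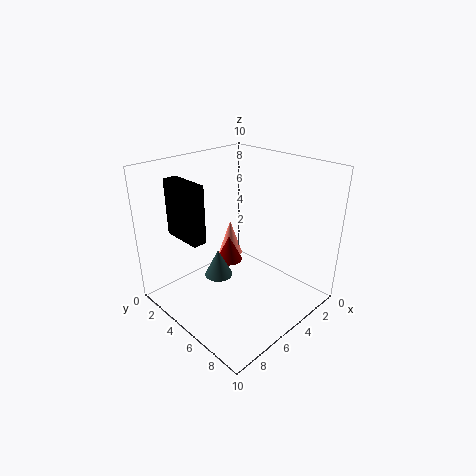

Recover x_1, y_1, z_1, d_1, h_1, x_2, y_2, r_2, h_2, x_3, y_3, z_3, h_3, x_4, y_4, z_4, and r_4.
x_1 = 7
y_1 = 1
z_1 = 5
d_1 = 3
h_1 = 4
x_2 = 2
y_2 = 1
r_2 = 1
h_2 = 3
x_3 = 4
y_3 = 3
z_3 = 2
h_3 = 2
x_4 = 6
y_4 = 4
z_4 = 2
r_4 = 1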